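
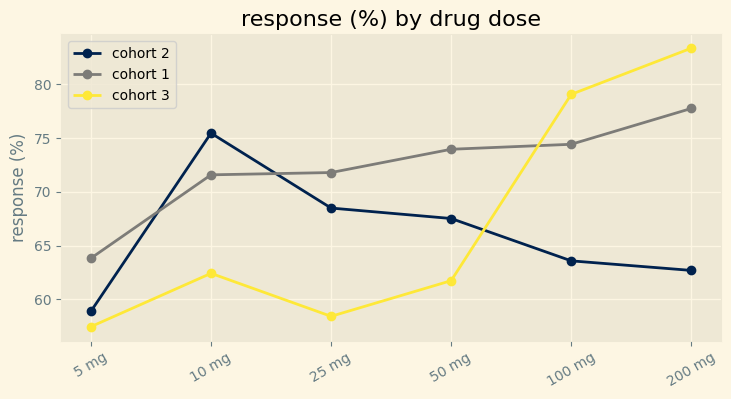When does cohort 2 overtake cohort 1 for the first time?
10 mg

5 mg: cohort 2 ≈ 60 vs cohort 1 ≈ 65 (not yet); 10 mg: cohort 2 ≈ 75 vs cohort 1 ≈ 70 (first crossover).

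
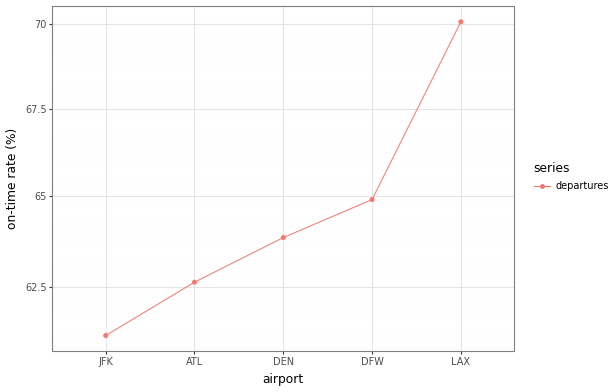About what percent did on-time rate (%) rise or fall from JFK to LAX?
JFK ≈ 61, LAX ≈ 70; (70 − 61) / 61 ≈ +14.8%.

≈ +14.8%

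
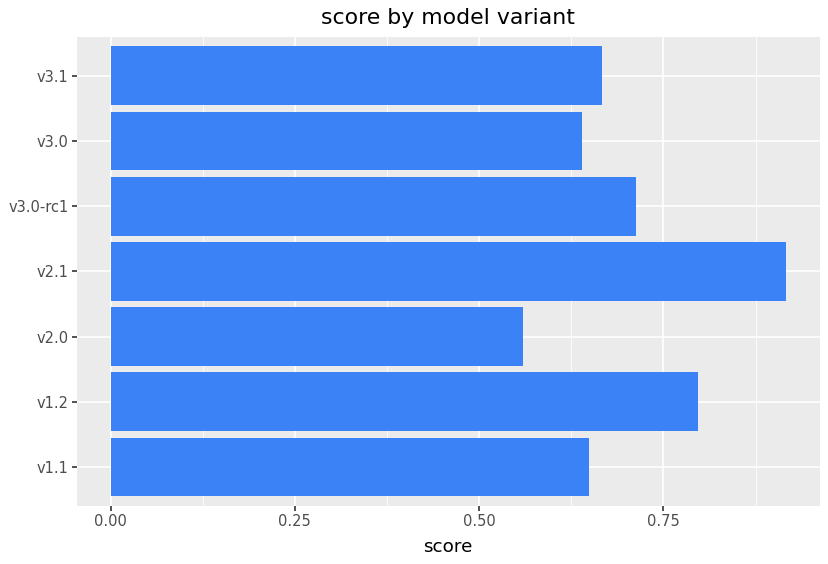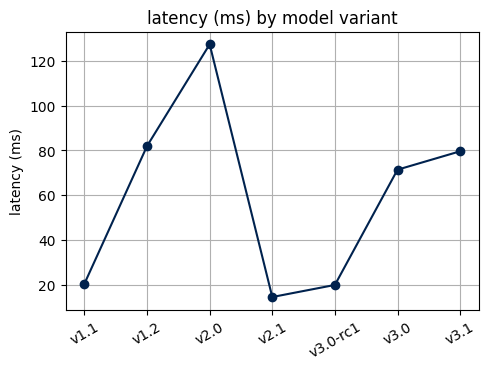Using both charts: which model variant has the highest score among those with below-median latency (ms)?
v2.1

Chart 2 median latency (ms) ≈ 80; below-median model variants: v1.1, v2.1, v3.0-rc1. Among those, v2.1 has the highest score (≈ 0.9).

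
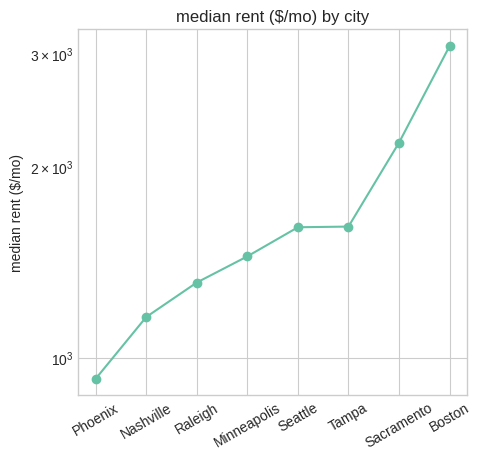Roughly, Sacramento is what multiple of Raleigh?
≈ 1.57×

Sacramento ≈ 2200, Raleigh ≈ 1400; 2200/1400 ≈ 1.57.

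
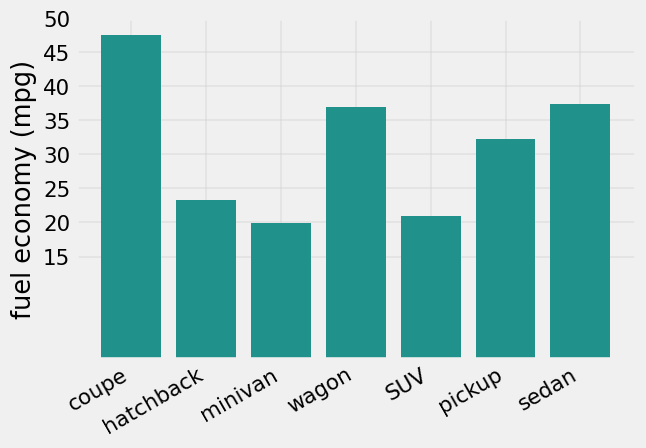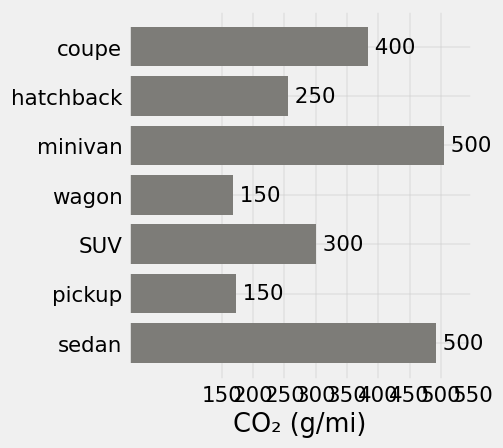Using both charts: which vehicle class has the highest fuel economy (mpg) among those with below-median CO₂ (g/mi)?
wagon

Chart 2 median CO₂ (g/mi) ≈ 300; below-median vehicle classes: hatchback, wagon, pickup. Among those, wagon has the highest fuel economy (mpg) (≈ 35).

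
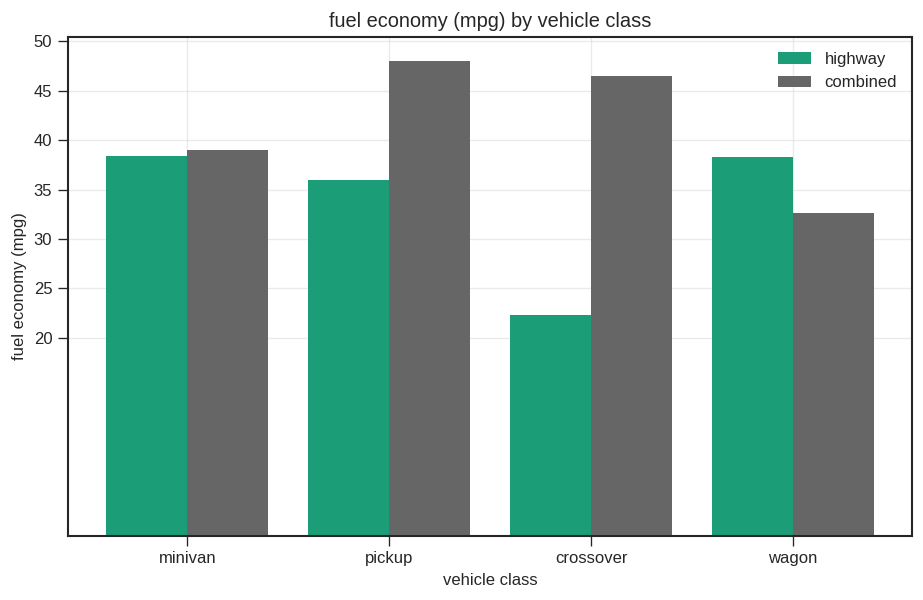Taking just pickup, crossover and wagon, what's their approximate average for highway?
≈ 32

(35 + 20 + 40) / 3 ≈ 32.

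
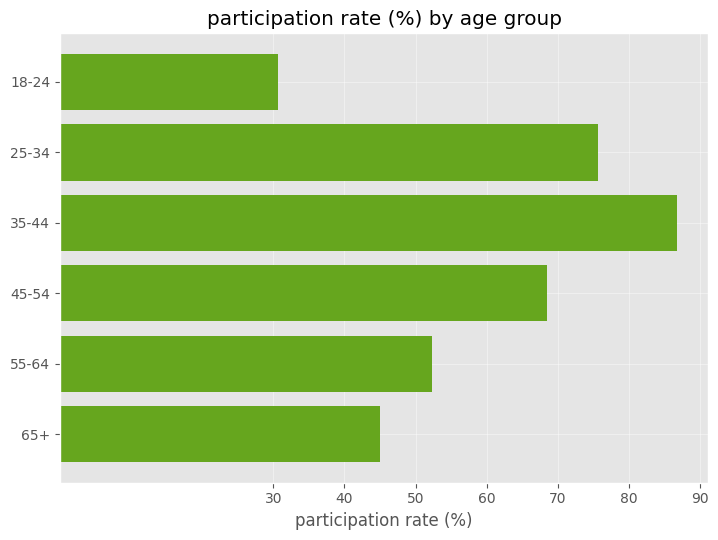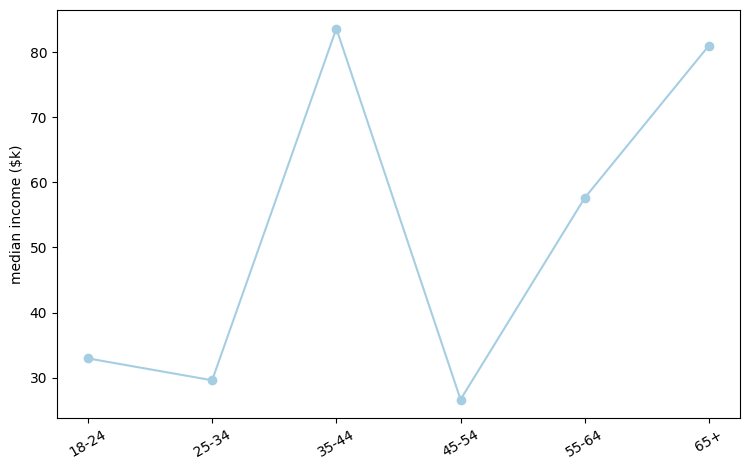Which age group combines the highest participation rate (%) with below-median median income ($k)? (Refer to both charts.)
Chart 2 median median income ($k) ≈ 50; below-median age groups: 18-24, 25-34, 45-54. Among those, 25-34 has the highest participation rate (%) (≈ 80).

25-34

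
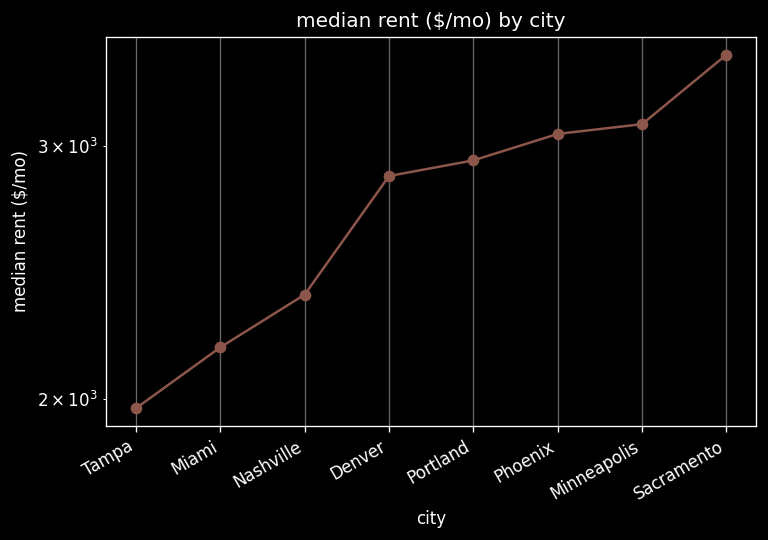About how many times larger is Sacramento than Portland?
Sacramento ≈ 3400, Portland ≈ 3000; 3400/3000 ≈ 1.13.

≈ 1.13×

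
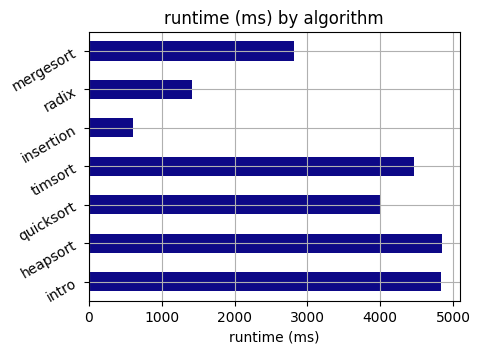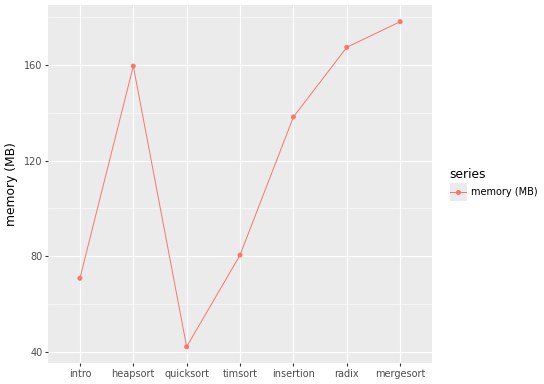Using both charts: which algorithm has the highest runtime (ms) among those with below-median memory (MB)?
intro

Chart 2 median memory (MB) ≈ 140; below-median algorithms: intro, quicksort, timsort. Among those, intro has the highest runtime (ms) (≈ 5000).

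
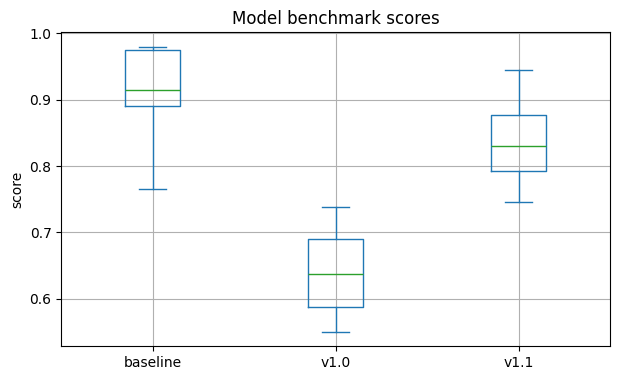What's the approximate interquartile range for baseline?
≈ 0.10

Q3 ≈ 1.00, Q1 ≈ 0.90; IQR ≈ 0.10.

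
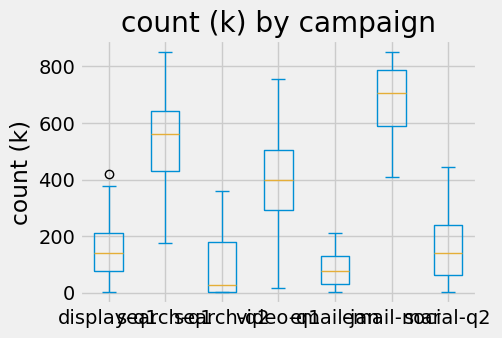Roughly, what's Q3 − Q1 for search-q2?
Q3 ≈ 200, Q1 ≈ 0; IQR ≈ 200.

≈ 200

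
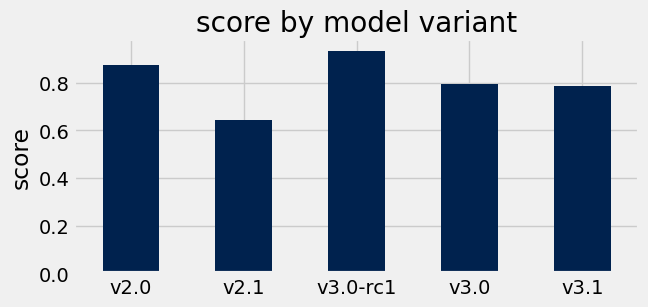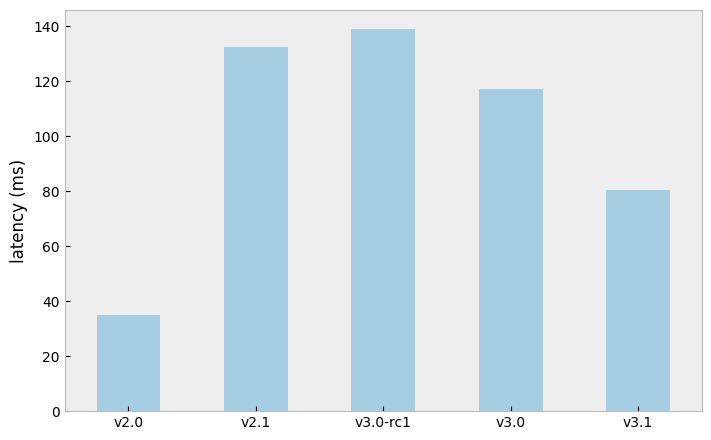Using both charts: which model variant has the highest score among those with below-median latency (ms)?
v2.0

Chart 2 median latency (ms) ≈ 120; below-median model variants: v2.0, v3.1. Among those, v2.0 has the highest score (≈ 0.9).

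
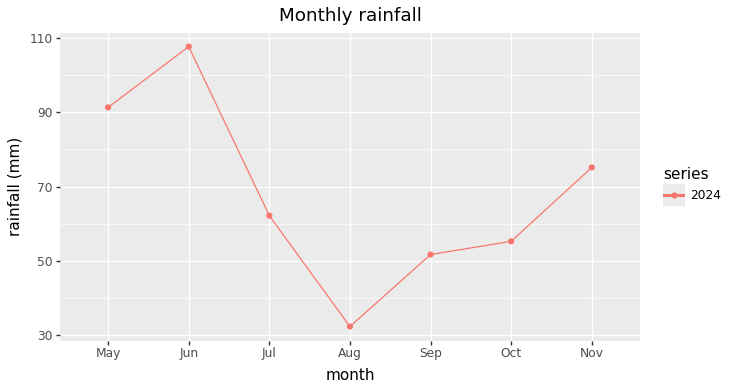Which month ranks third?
Nov

Top 4: Jun ≈ 110, May ≈ 90, Nov ≈ 80, Jul ≈ 60.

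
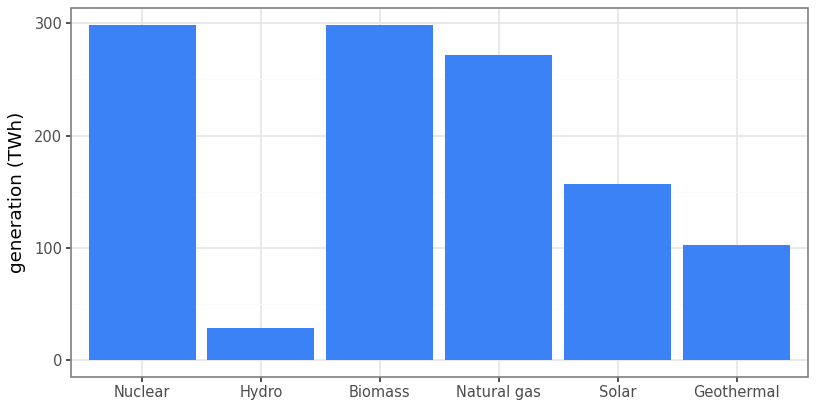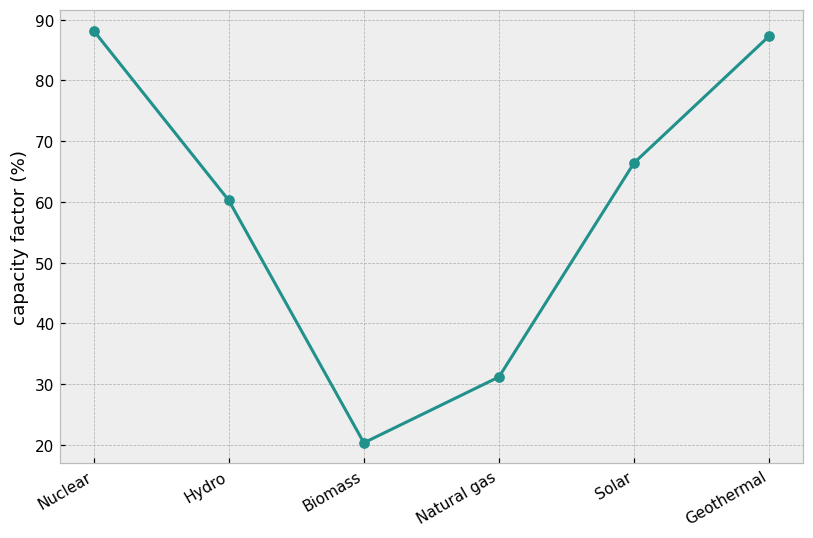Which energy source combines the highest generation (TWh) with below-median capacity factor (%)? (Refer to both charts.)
Chart 2 median capacity factor (%) ≈ 60; below-median energy sources: Hydro, Biomass, Natural gas. Among those, Biomass has the highest generation (TWh) (≈ 300).

Biomass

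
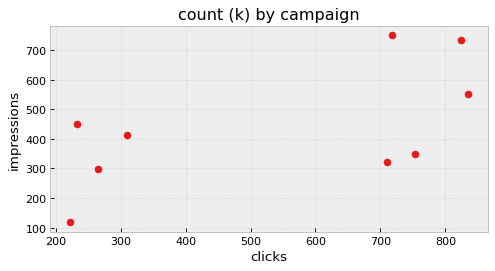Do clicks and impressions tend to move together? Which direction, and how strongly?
Points are positively correlated; moderate (|r| ≈ 0.6).

positive, moderate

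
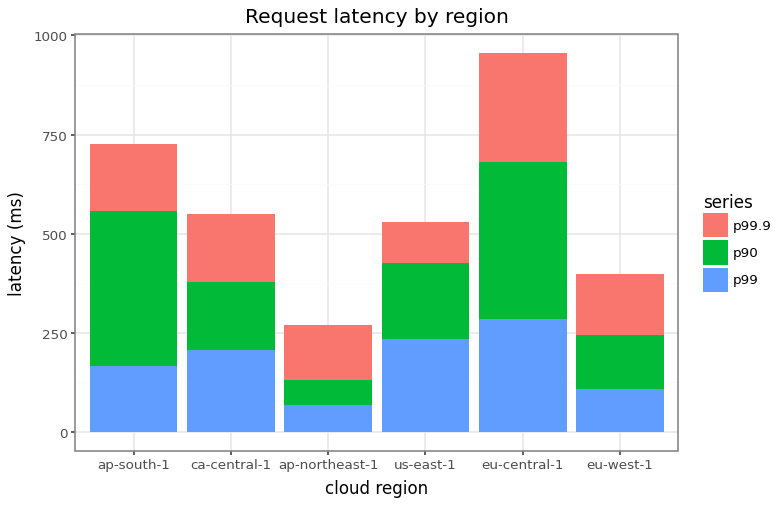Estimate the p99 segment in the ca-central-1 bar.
≈ 200

p99 top ≈ 200, bottom ≈ 0; segment ≈ 200.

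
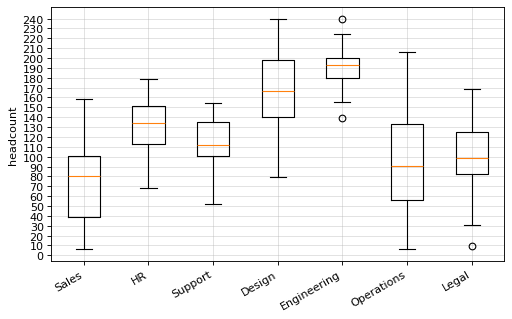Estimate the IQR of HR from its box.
≈ 40

Q3 ≈ 150, Q1 ≈ 110; IQR ≈ 40.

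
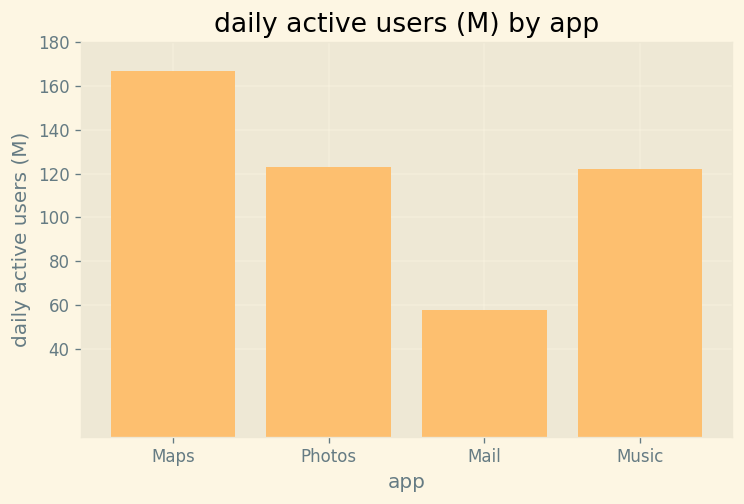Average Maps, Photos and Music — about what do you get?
≈ 133

(160 + 120 + 120) / 3 ≈ 133.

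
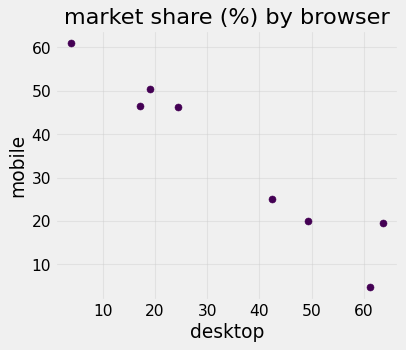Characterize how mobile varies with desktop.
negative, strong

Points are negatively correlated; strong (|r| ≈ 1.0).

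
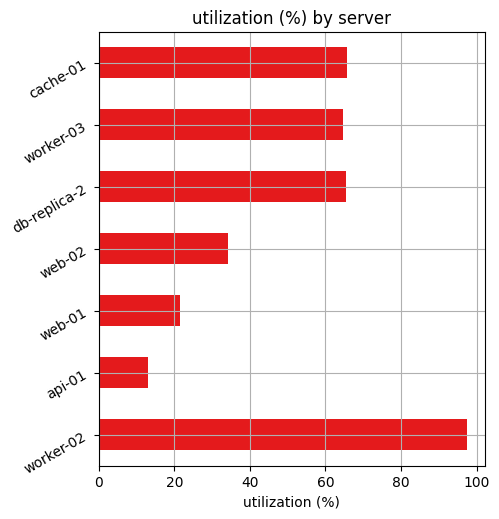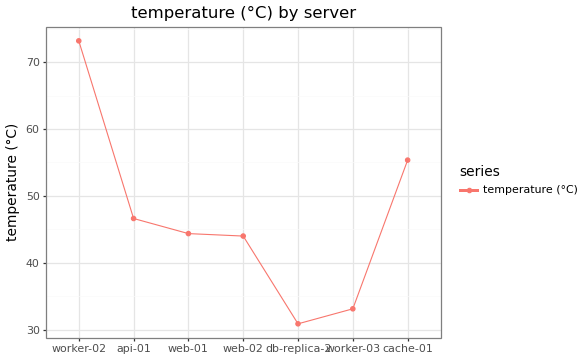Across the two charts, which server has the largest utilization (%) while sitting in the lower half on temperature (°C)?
Chart 2 median temperature (°C) ≈ 40; below-median servers: web-02, db-replica-2, worker-03. Among those, db-replica-2 has the highest utilization (%) (≈ 70).

db-replica-2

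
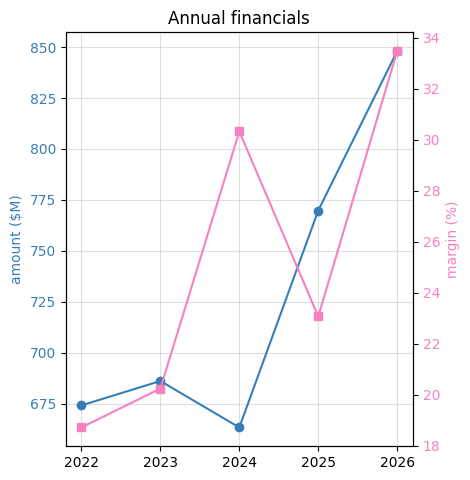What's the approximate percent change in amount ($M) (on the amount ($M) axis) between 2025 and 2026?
2025 ≈ 760, 2026 ≈ 840; (840 − 760) / 760 ≈ +10.5%.

≈ +10.5%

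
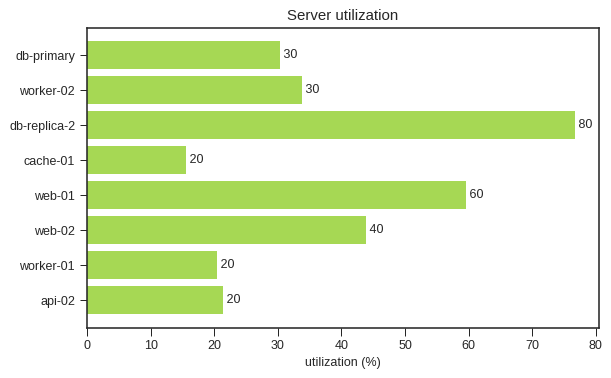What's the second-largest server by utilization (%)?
web-01

Top 3: db-replica-2 ≈ 80, web-01 ≈ 60, web-02 ≈ 40.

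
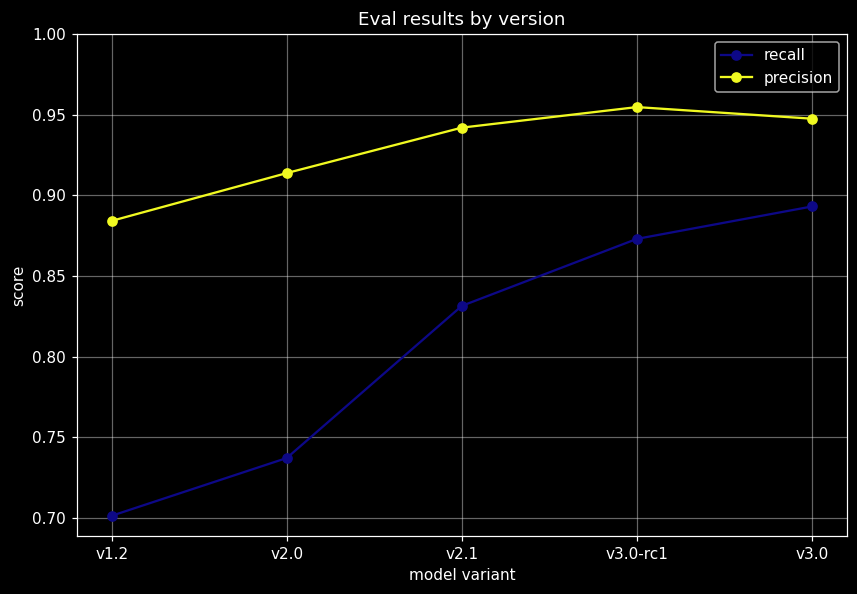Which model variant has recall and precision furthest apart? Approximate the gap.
v1.2: recall ≈ 0.70, precision ≈ 0.90 → gap ≈ 0.20. Next-largest (v2.0) is only ≈ 0.15.

v1.2, ≈ 0.20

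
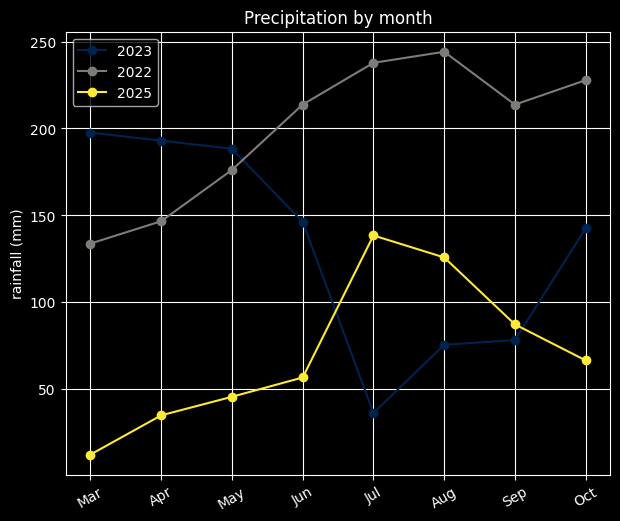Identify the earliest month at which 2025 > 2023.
Jul

Jun: 2025 ≈ 60 vs 2023 ≈ 140 (not yet); Jul: 2025 ≈ 140 vs 2023 ≈ 40 (first crossover).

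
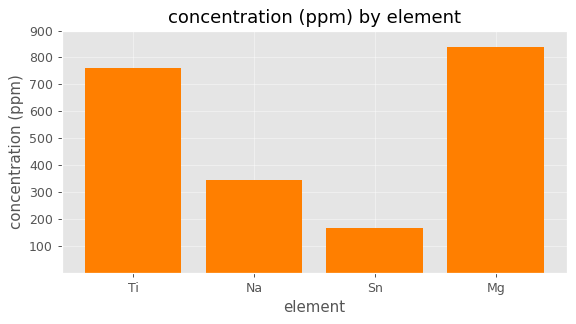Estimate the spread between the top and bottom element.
≈ 600

Max Mg ≈ 800, min Sn ≈ 200; range ≈ 600.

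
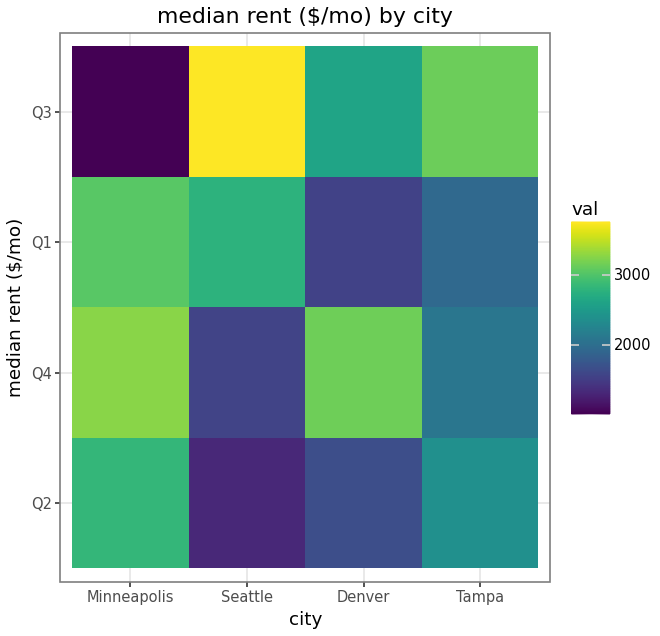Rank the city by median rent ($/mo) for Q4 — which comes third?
Top 4 for Q4: Minneapolis ≈ 3500, Denver ≈ 3000, Tampa ≈ 2000, Seattle ≈ 1500.

Tampa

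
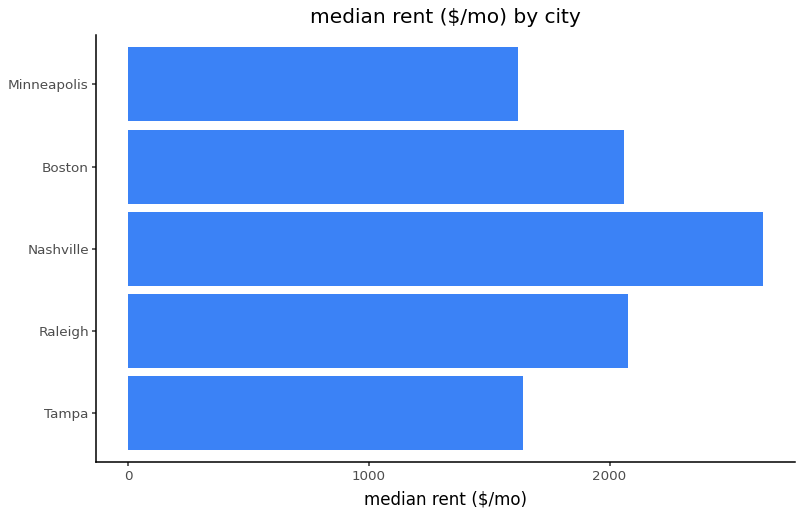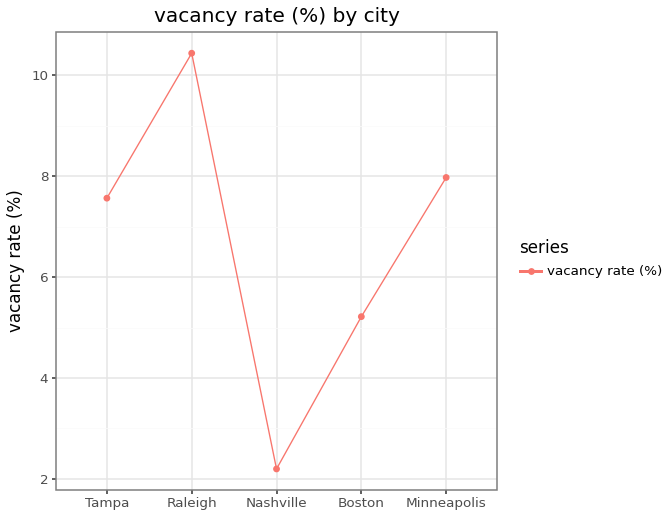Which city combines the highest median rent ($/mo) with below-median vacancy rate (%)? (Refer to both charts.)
Chart 2 median vacancy rate (%) ≈ 8; below-median cities: Nashville, Boston. Among those, Nashville has the highest median rent ($/mo) (≈ 2500).

Nashville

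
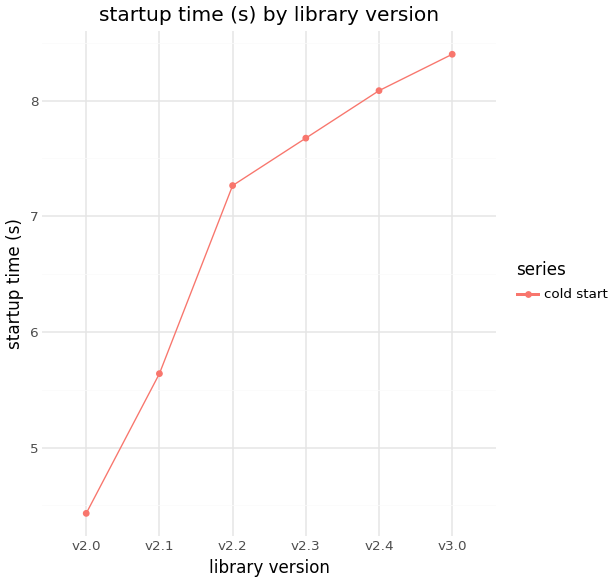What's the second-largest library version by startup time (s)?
v2.4

Top 3: v3.0 ≈ 8.5, v2.4 ≈ 8.0, v2.3 ≈ 7.5.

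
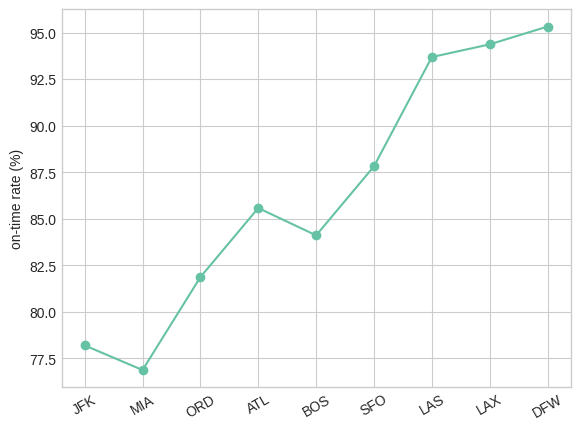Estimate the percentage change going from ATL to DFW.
≈ +11.6%

ATL ≈ 86, DFW ≈ 96; (96 − 86) / 86 ≈ +11.6%.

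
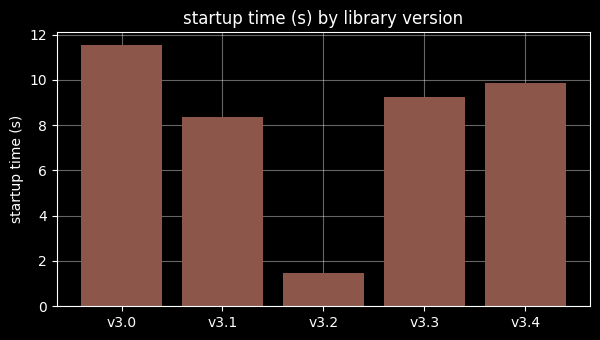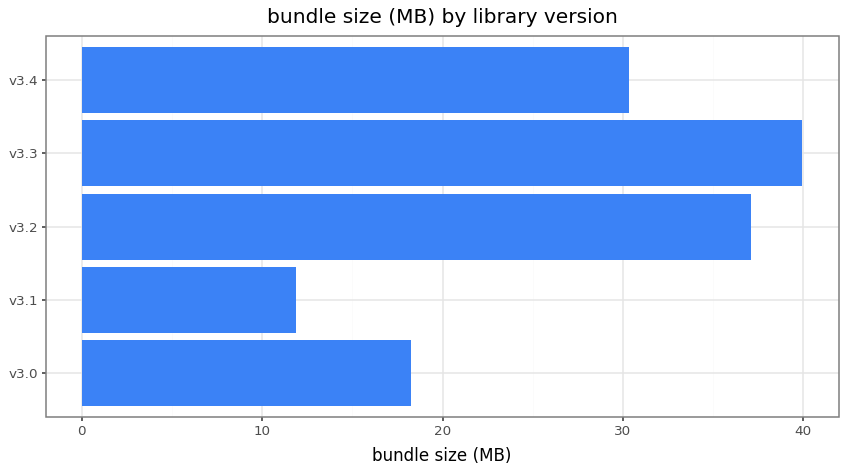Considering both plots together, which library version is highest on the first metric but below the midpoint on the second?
Chart 2 median bundle size (MB) ≈ 30; below-median library versions: v3.0, v3.1. Among those, v3.0 has the highest startup time (s) (≈ 12).

v3.0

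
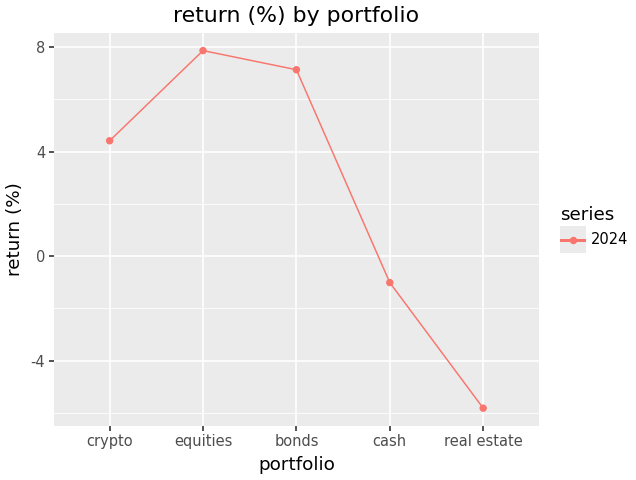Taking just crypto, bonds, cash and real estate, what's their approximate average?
(4 + 8 + -2 + -6) / 4 ≈ 1.

≈ 1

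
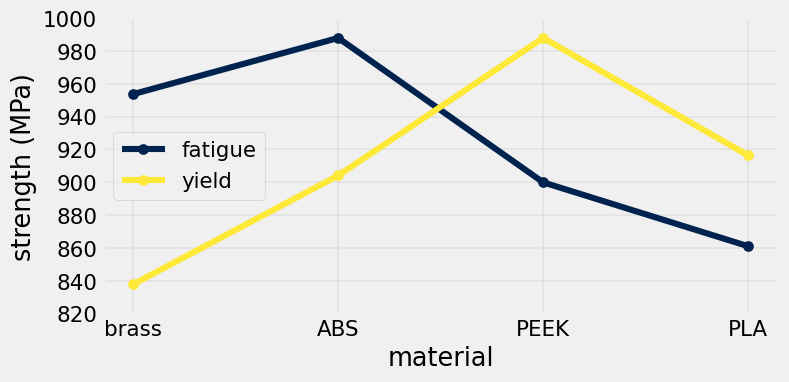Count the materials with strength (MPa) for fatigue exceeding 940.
2

Above 940: brass, ABS.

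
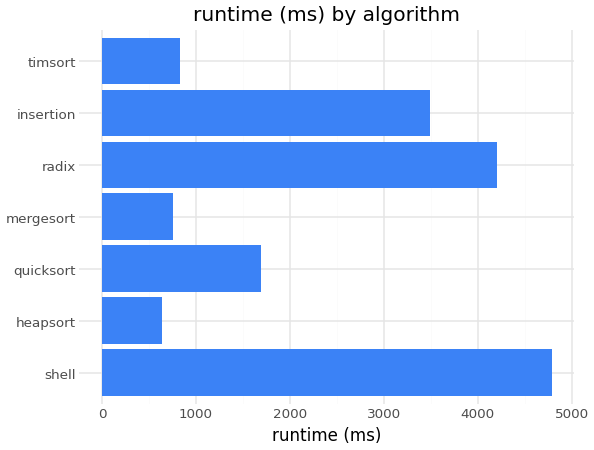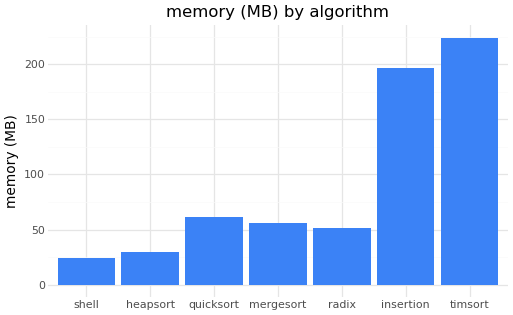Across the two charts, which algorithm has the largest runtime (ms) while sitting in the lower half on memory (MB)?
shell

Chart 2 median memory (MB) ≈ 50; below-median algorithms: shell, heapsort, radix. Among those, shell has the highest runtime (ms) (≈ 5000).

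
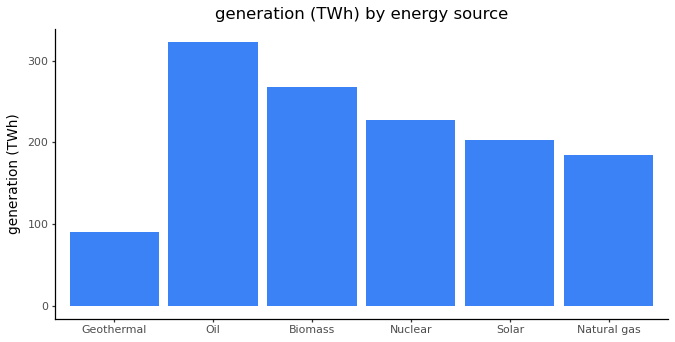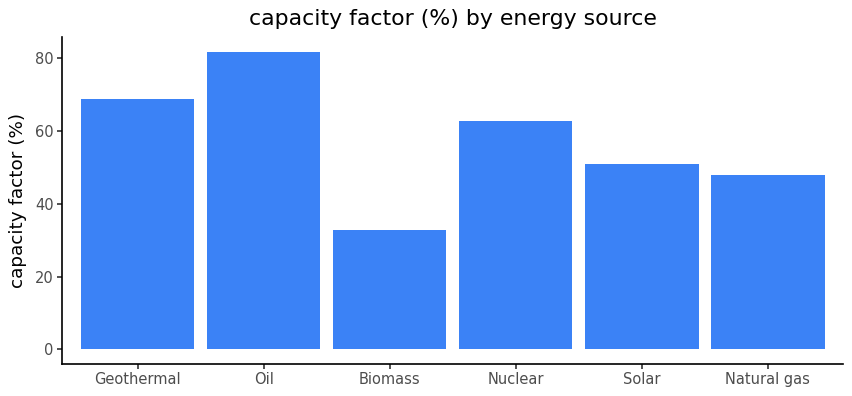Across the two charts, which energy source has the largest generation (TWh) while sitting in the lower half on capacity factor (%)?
Biomass

Chart 2 median capacity factor (%) ≈ 60; below-median energy sources: Biomass, Solar, Natural gas. Among those, Biomass has the highest generation (TWh) (≈ 250).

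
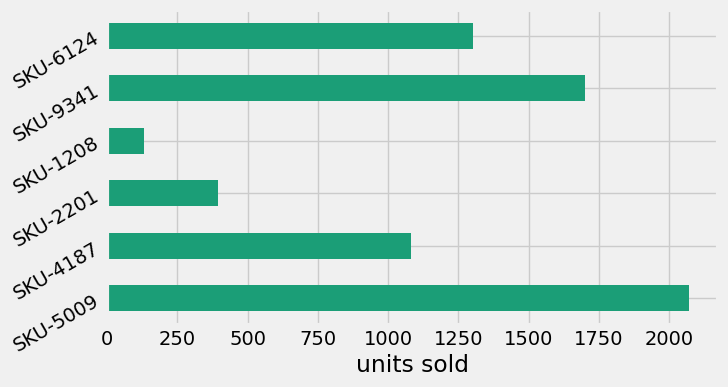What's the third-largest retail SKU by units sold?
Top 4: SKU-5009 ≈ 2000, SKU-9341 ≈ 1800, SKU-6124 ≈ 1200, SKU-4187 ≈ 1000.

SKU-6124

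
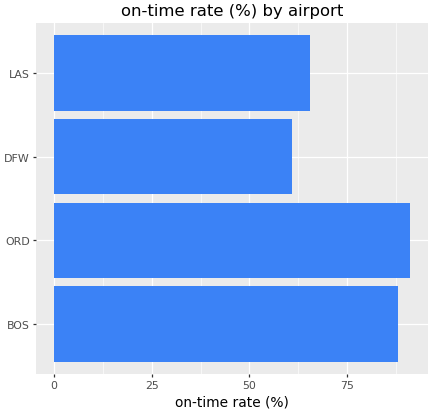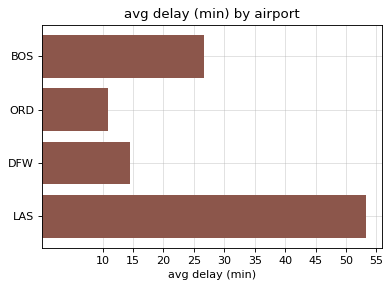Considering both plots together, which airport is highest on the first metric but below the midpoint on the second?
Chart 2 median avg delay (min) ≈ 20; below-median airports: ORD, DFW. Among those, ORD has the highest on-time rate (%) (≈ 90).

ORD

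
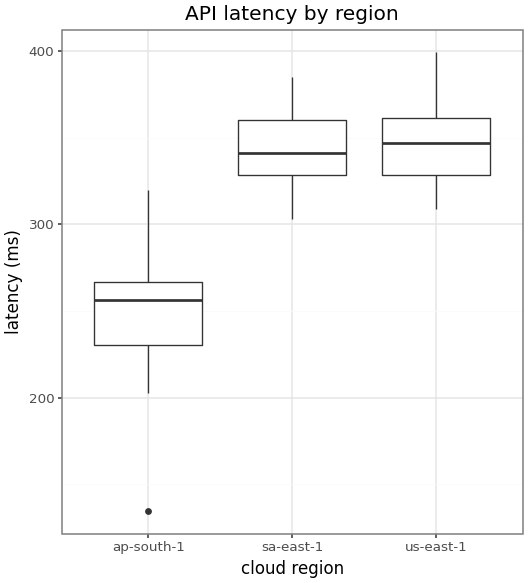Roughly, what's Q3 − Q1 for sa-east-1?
Q3 ≈ 360, Q1 ≈ 330; IQR ≈ 30.

≈ 30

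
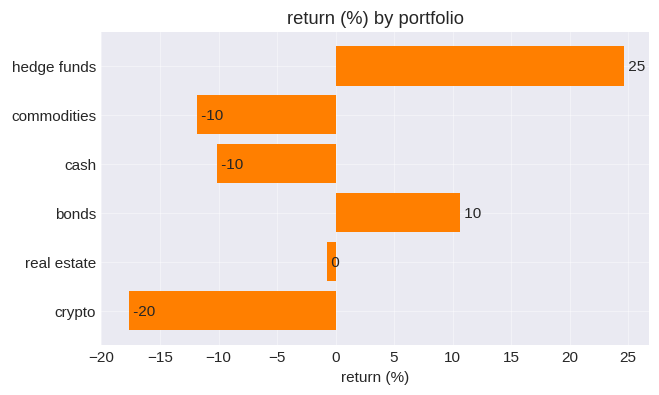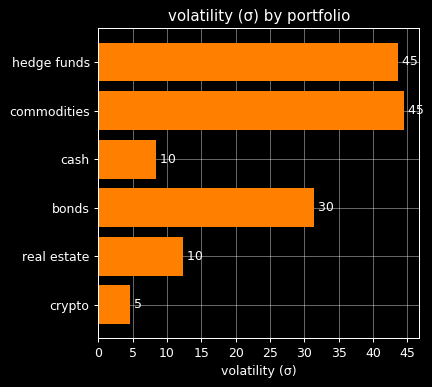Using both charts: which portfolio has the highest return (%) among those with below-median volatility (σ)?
Chart 2 median volatility (σ) ≈ 20; below-median portfolios: cash, real estate, crypto. Among those, real estate has the highest return (%) (≈ 0).

real estate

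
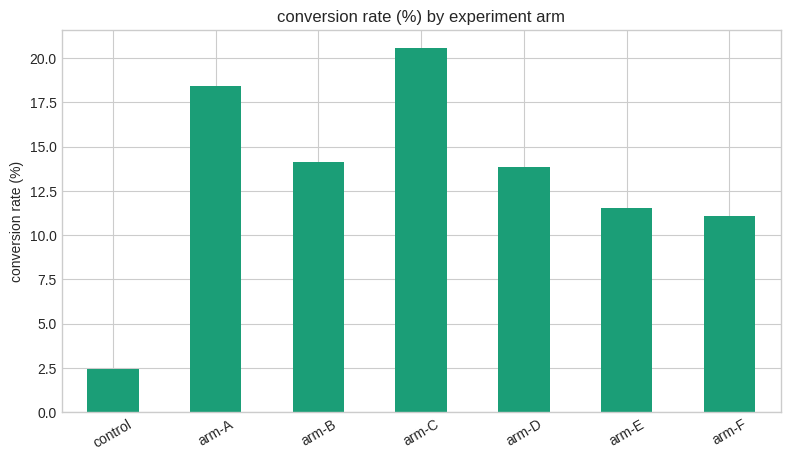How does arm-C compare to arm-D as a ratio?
≈ 1.43×

arm-C ≈ 20, arm-D ≈ 14; 20/14 ≈ 1.43.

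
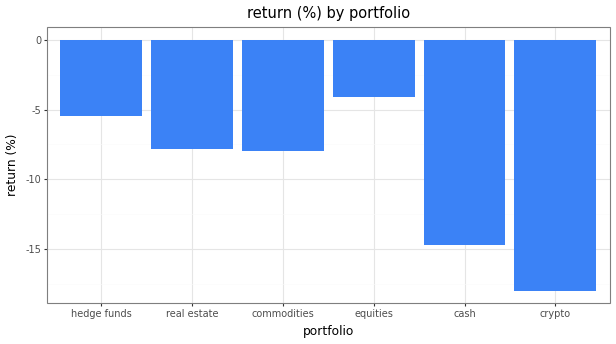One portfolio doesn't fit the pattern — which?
crypto ≈ -18; the rest sit between ≈ -14 and ≈ -4.

crypto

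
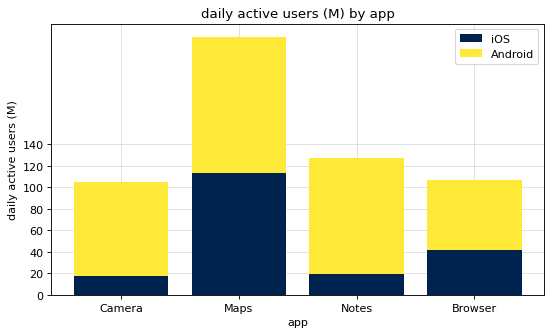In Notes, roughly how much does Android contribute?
≈ 100

Android top ≈ 120, bottom ≈ 20; segment ≈ 100.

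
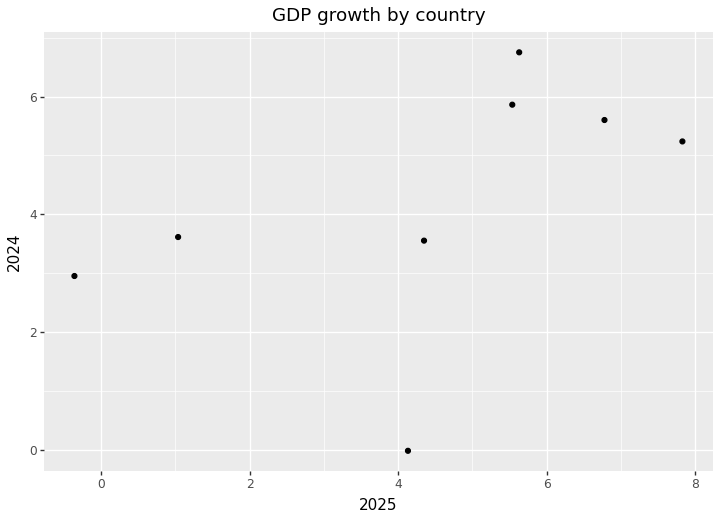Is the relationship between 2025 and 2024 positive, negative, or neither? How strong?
Points are positively correlated; moderate (|r| ≈ 0.5).

positive, moderate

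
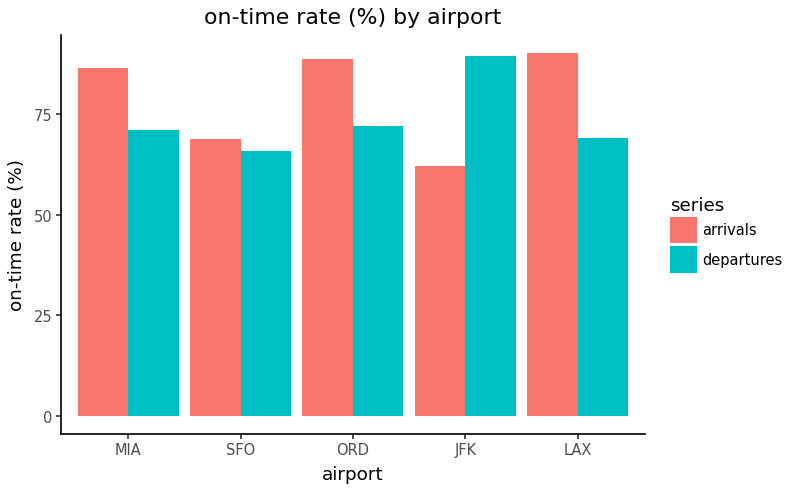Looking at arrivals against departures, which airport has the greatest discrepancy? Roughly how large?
JFK: arrivals ≈ 60, departures ≈ 90 → gap ≈ 30. Next-largest (LAX) is only ≈ 20.

JFK, ≈ 30 %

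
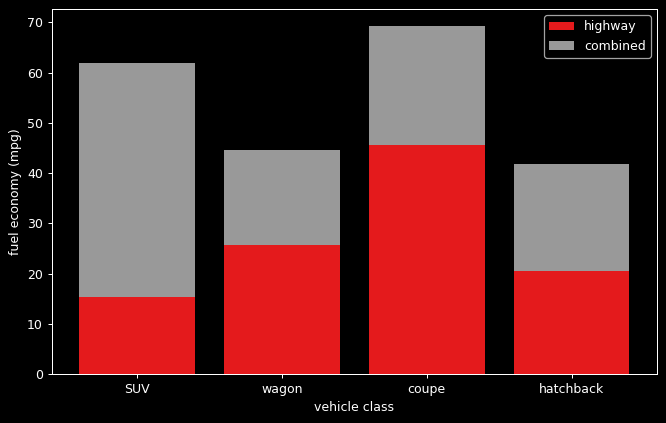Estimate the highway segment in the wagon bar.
highway top ≈ 30, bottom ≈ 0; segment ≈ 30.

≈ 30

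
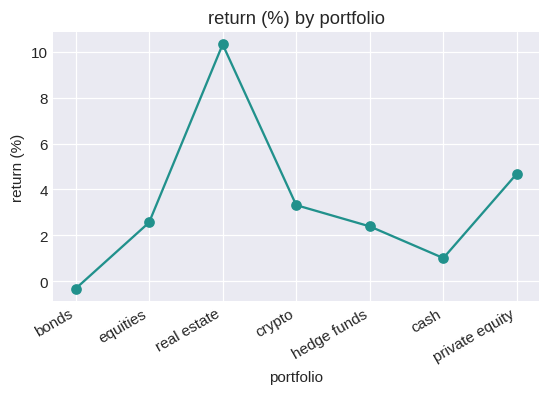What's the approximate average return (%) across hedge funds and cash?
≈ 2

(2 + 1) / 2 ≈ 2.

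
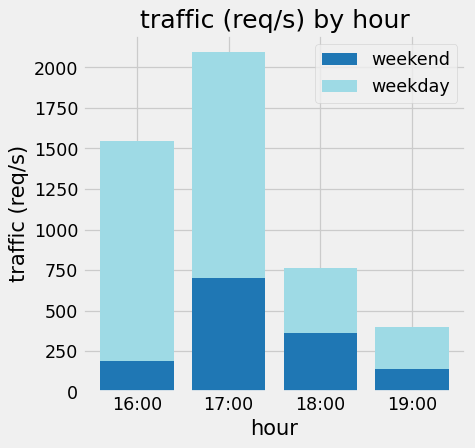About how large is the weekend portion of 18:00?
≈ 400

weekend top ≈ 400, bottom ≈ 0; segment ≈ 400.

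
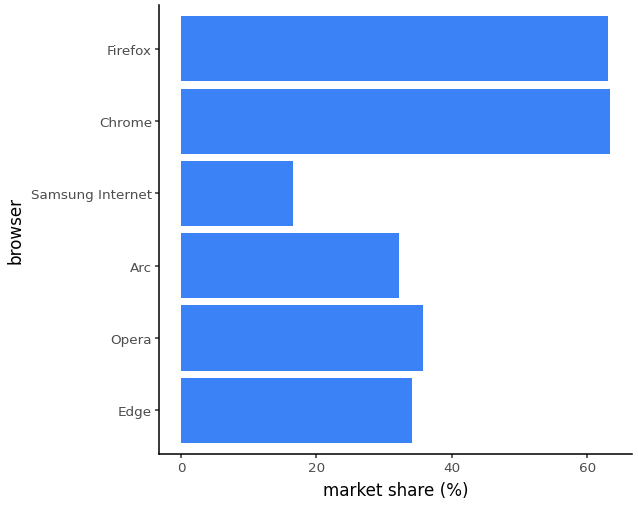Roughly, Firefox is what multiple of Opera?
Firefox ≈ 60, Opera ≈ 40; 60/40 ≈ 1.5.

≈ 1.5×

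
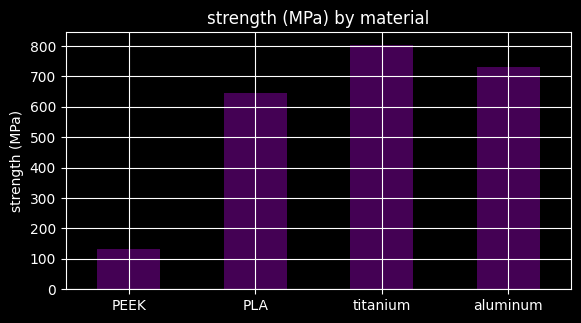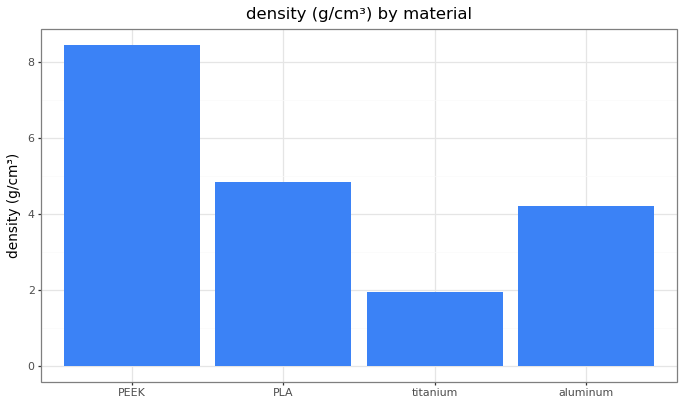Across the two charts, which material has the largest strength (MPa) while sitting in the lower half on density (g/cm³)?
Chart 2 median density (g/cm³) ≈ 5; below-median materials: titanium, aluminum. Among those, titanium has the highest strength (MPa) (≈ 800).

titanium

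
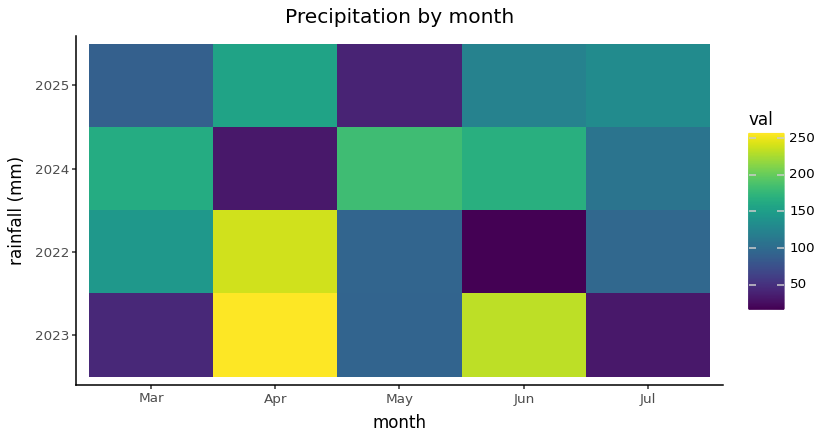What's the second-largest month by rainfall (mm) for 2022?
Top 3 for 2022: Apr ≈ 250, Mar ≈ 150, Jul ≈ 100.

Mar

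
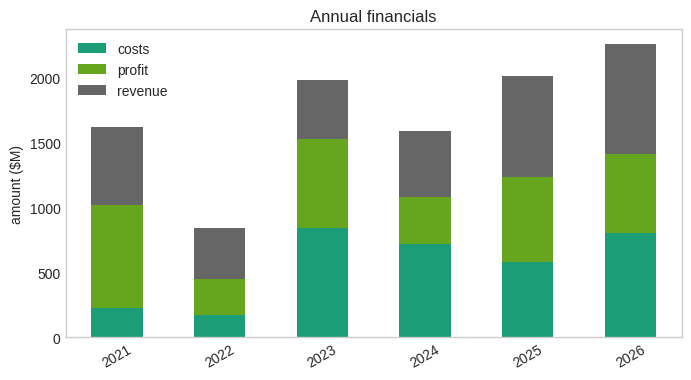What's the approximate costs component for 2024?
≈ 800

costs top ≈ 800, bottom ≈ 0; segment ≈ 800.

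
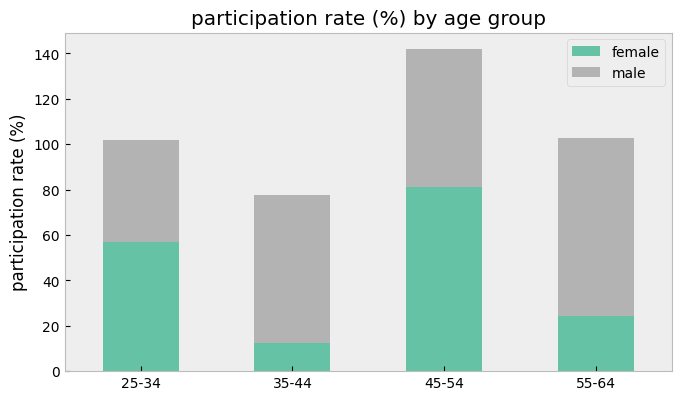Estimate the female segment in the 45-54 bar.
≈ 80

female top ≈ 80, bottom ≈ 0; segment ≈ 80.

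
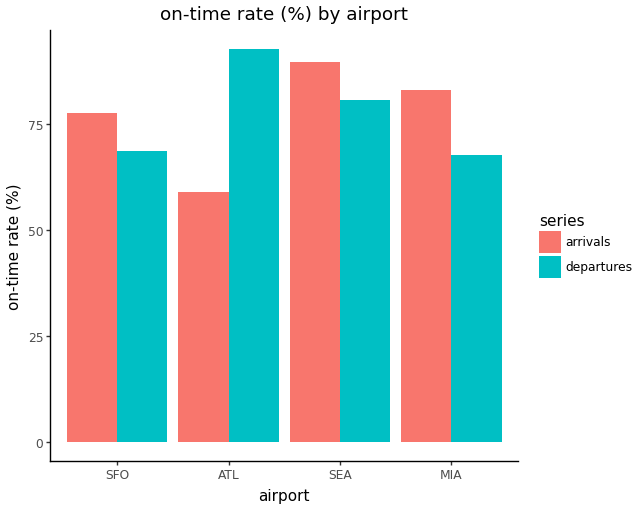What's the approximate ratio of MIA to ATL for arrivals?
MIA ≈ 80, ATL ≈ 60; 80/60 ≈ 1.33.

≈ 1.33×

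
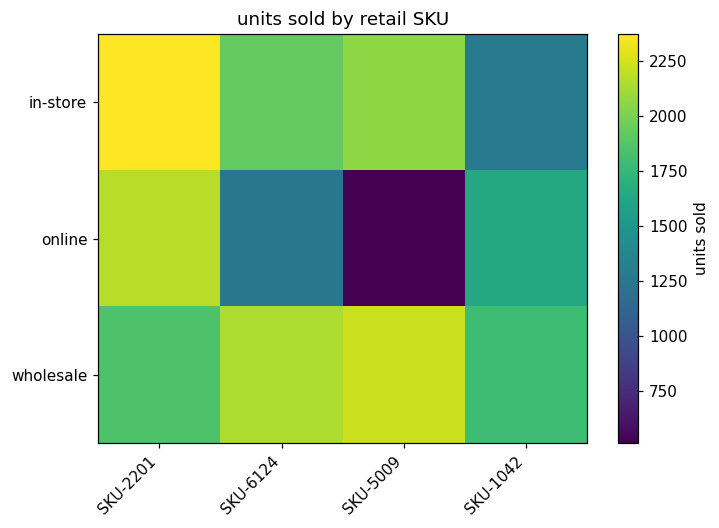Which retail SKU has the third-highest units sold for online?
Top 4 for online: SKU-2201 ≈ 2200, SKU-1042 ≈ 1600, SKU-6124 ≈ 1200, SKU-5009 ≈ 600.

SKU-6124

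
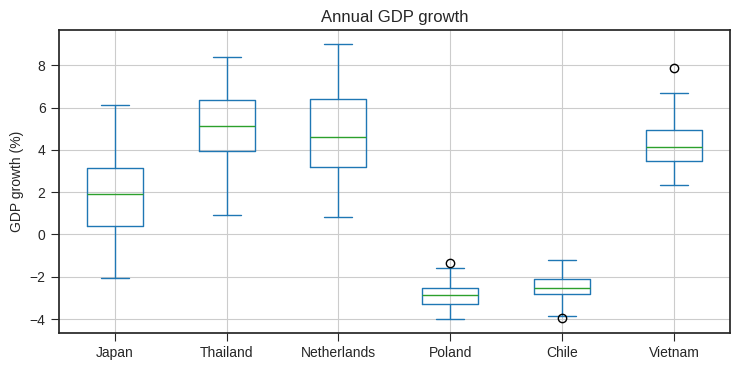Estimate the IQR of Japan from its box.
≈ 3

Q3 ≈ 3, Q1 ≈ 0; IQR ≈ 3.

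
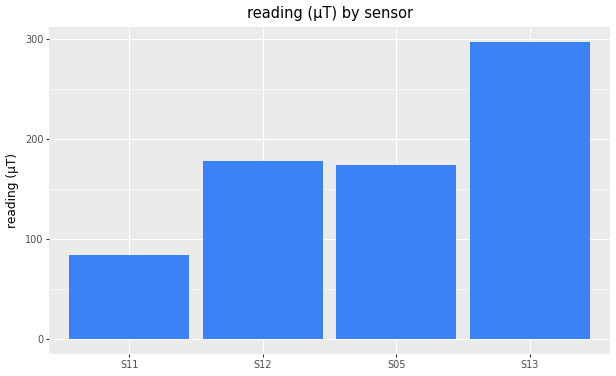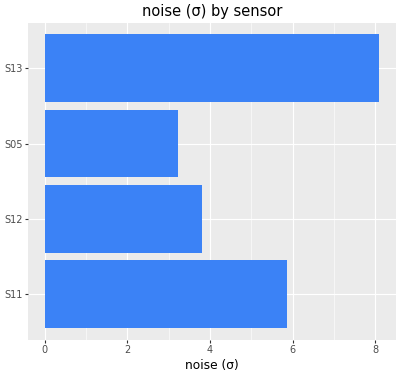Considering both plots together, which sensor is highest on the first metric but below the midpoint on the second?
Chart 2 median noise (σ) ≈ 5; below-median sensors: S12, S05. Among those, S12 has the highest reading (µT) (≈ 200).

S12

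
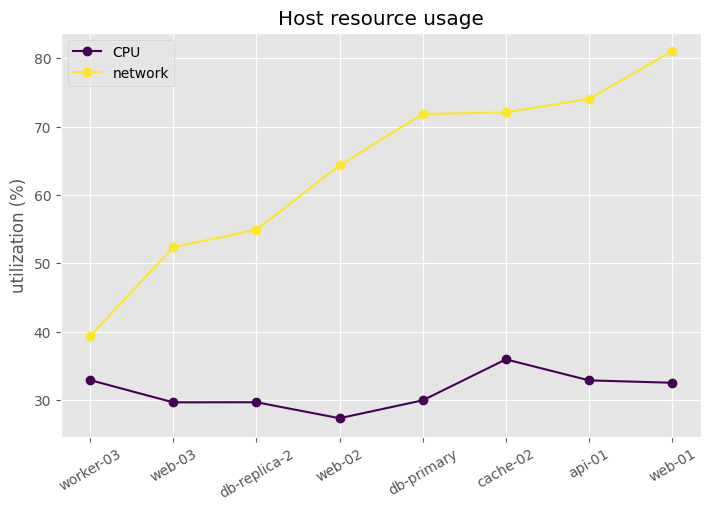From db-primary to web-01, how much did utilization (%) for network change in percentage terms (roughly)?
≈ +14.3%

db-primary ≈ 70, web-01 ≈ 80; (80 − 70) / 70 ≈ +14.3%.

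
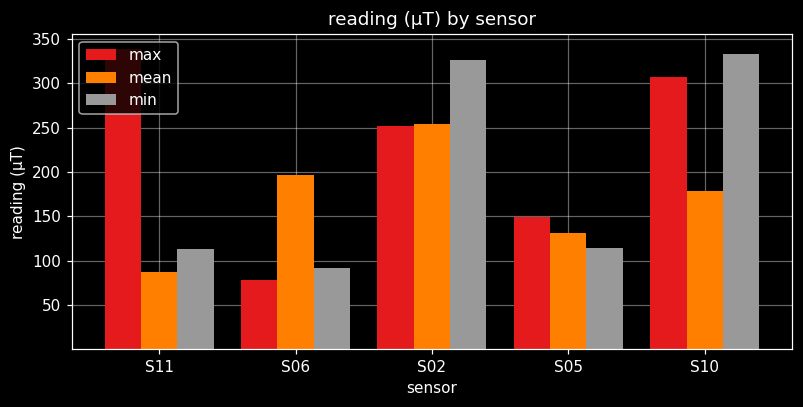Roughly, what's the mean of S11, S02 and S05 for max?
≈ 250

(350 + 250 + 150) / 3 ≈ 250.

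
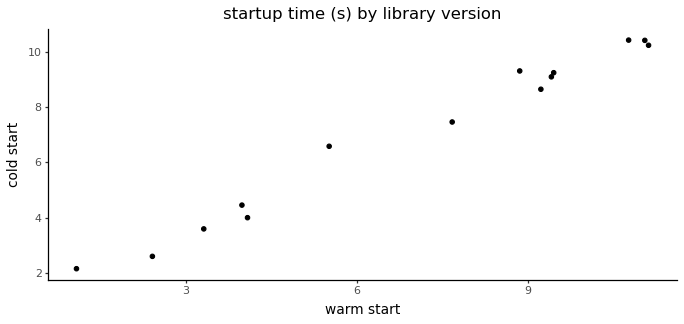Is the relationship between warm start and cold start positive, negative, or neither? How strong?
positive, strong

Points are positively correlated; strong (|r| ≈ 1.0).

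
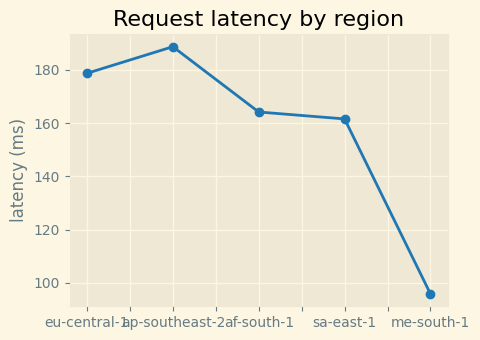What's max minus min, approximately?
Max ap-southeast-2 ≈ 190, min me-south-1 ≈ 100; range ≈ 90.

≈ 90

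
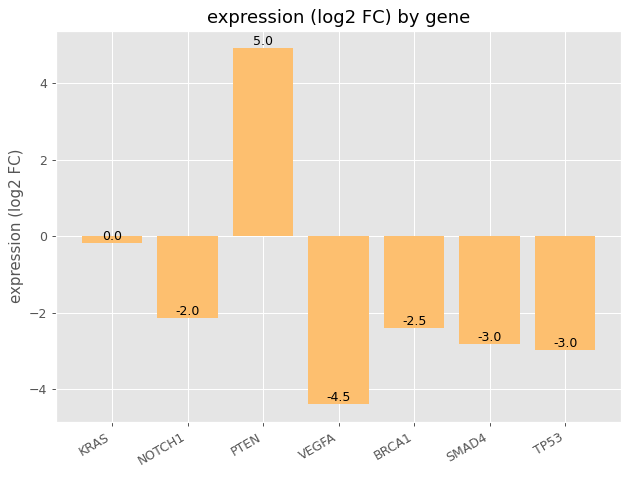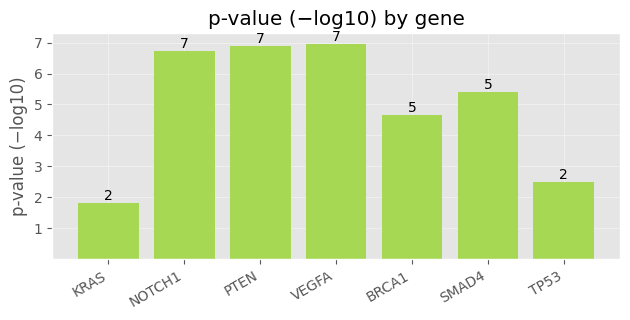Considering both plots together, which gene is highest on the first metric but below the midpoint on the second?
Chart 2 median p-value (−log10) ≈ 5; below-median genes: KRAS, BRCA1, TP53. Among those, KRAS has the highest expression (log2 FC) (≈ 0).

KRAS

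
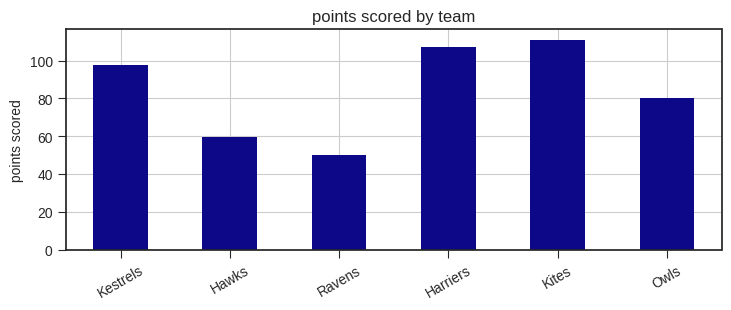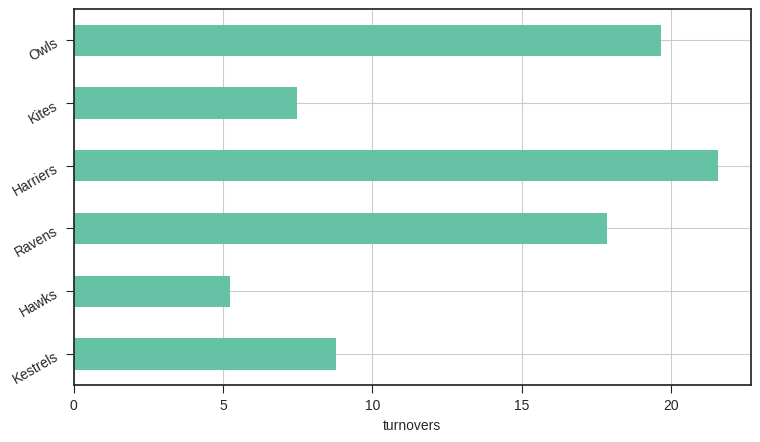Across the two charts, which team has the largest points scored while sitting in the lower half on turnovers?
Kites

Chart 2 median turnovers ≈ 14; below-median teams: Kestrels, Hawks, Kites. Among those, Kites has the highest points scored (≈ 120).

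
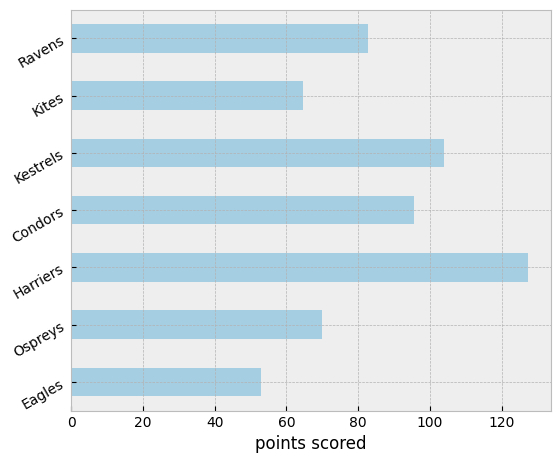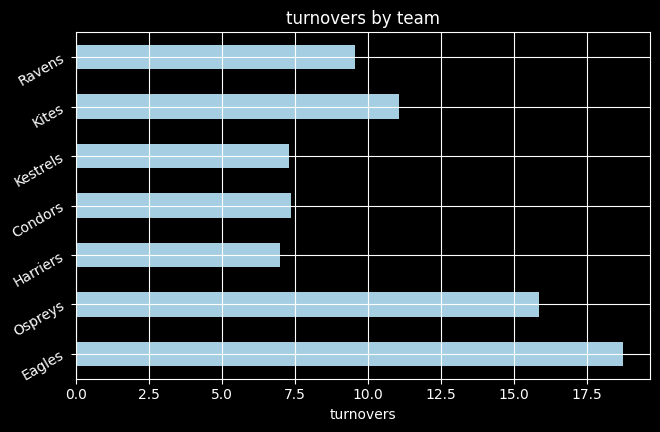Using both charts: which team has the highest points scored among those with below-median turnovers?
Chart 2 median turnovers ≈ 10; below-median teams: Harriers, Condors, Kestrels. Among those, Harriers has the highest points scored (≈ 120).

Harriers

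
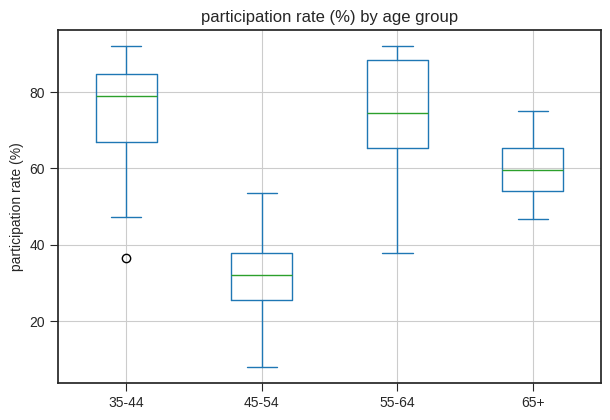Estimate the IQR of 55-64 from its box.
Q3 ≈ 90, Q1 ≈ 65; IQR ≈ 25.

≈ 25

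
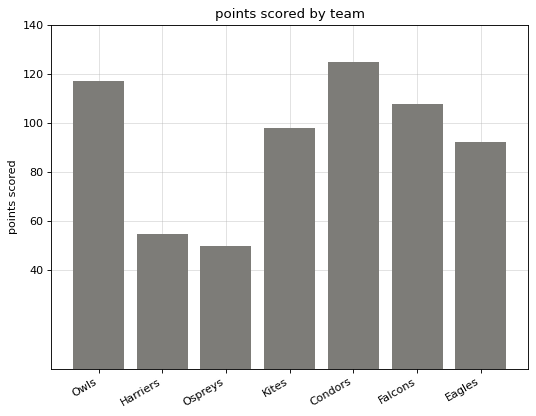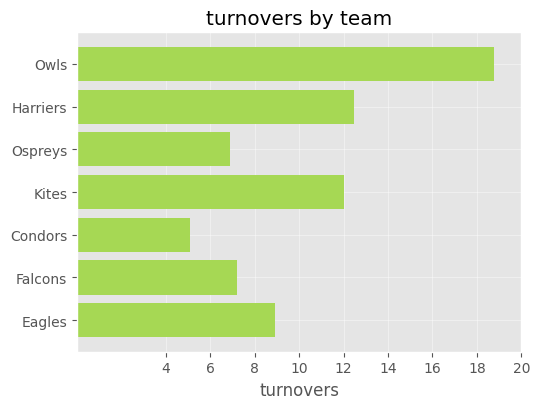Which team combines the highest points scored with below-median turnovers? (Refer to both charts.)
Chart 2 median turnovers ≈ 8; below-median teams: Ospreys, Condors, Falcons. Among those, Condors has the highest points scored (≈ 120).

Condors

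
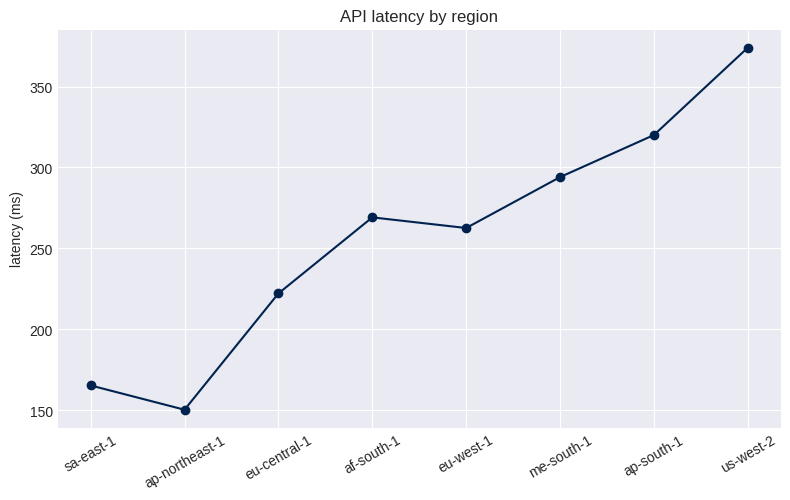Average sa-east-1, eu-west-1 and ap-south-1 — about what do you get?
(160 + 260 + 320) / 3 ≈ 247.

≈ 247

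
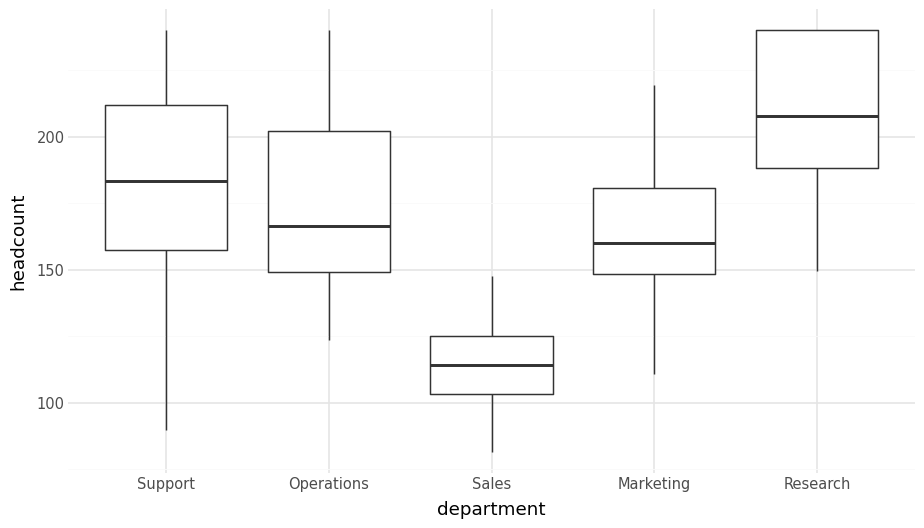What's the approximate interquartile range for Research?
≈ 50

Q3 ≈ 240, Q1 ≈ 190; IQR ≈ 50.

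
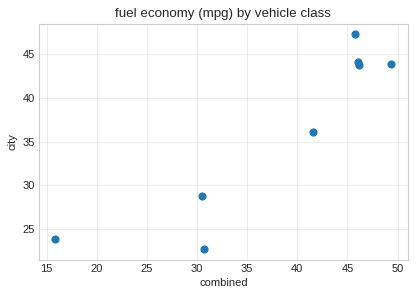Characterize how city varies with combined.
Points are positively correlated; strong (|r| ≈ 0.9).

positive, strong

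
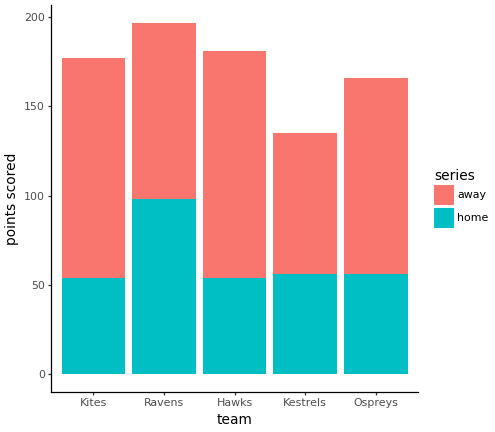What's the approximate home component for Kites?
≈ 60

home top ≈ 60, bottom ≈ 0; segment ≈ 60.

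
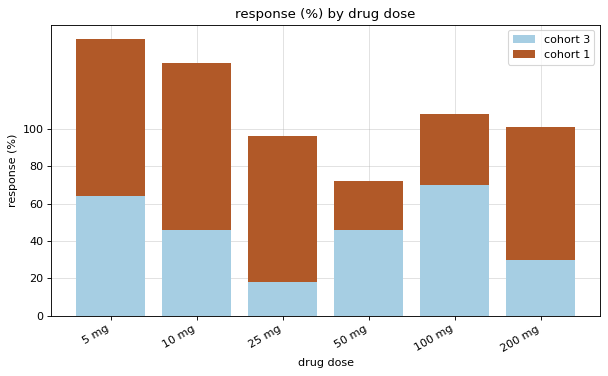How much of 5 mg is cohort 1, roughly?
cohort 1 top ≈ 140, bottom ≈ 60; segment ≈ 80.

≈ 80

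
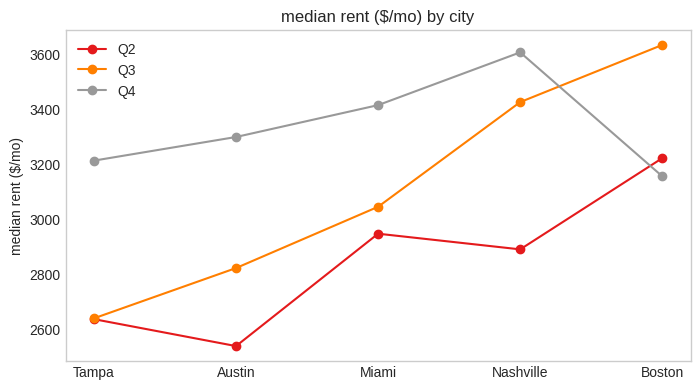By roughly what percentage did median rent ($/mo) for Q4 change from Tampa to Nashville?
Tampa ≈ 3200, Nashville ≈ 3600; (3600 − 3200) / 3200 ≈ +12.5%.

≈ +12.5%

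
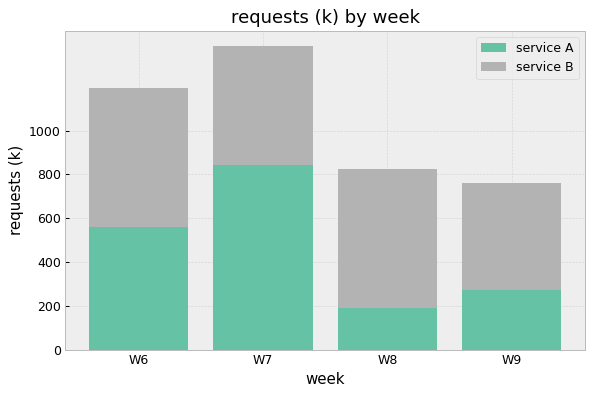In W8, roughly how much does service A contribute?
≈ 200

service A top ≈ 200, bottom ≈ 0; segment ≈ 200.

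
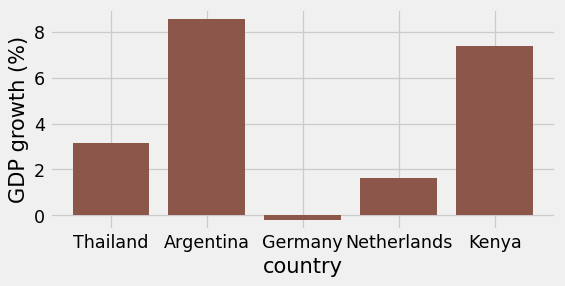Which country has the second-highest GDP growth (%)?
Top 3: Argentina ≈ 9, Kenya ≈ 7, Thailand ≈ 3.

Kenya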